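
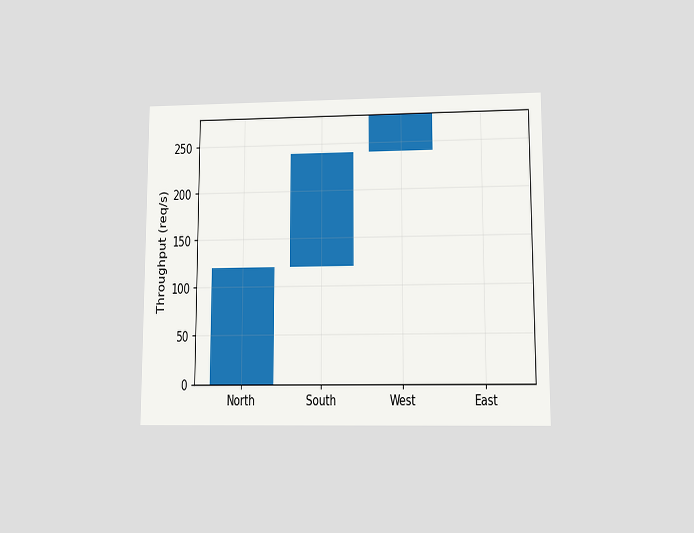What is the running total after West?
The chart is viewed at a slight angle. After West the running total reaches 280req/s.

280req/s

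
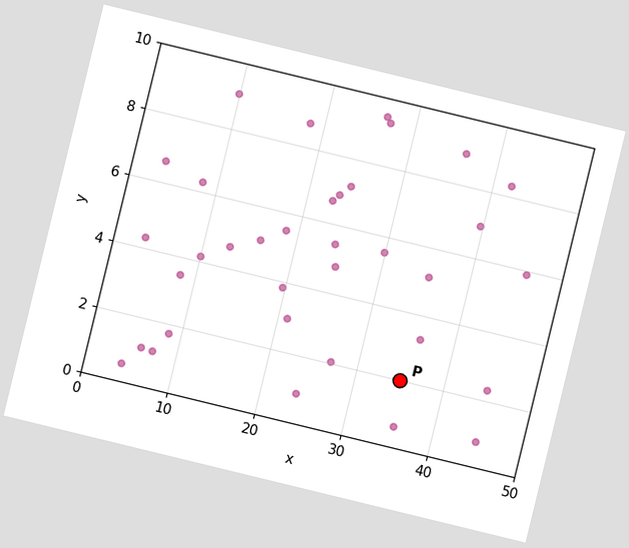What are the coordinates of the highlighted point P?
(35, 2)

The chart is tilted about 14° clockwise. Following the gridlines from P to each axis, P sits at (35, 2).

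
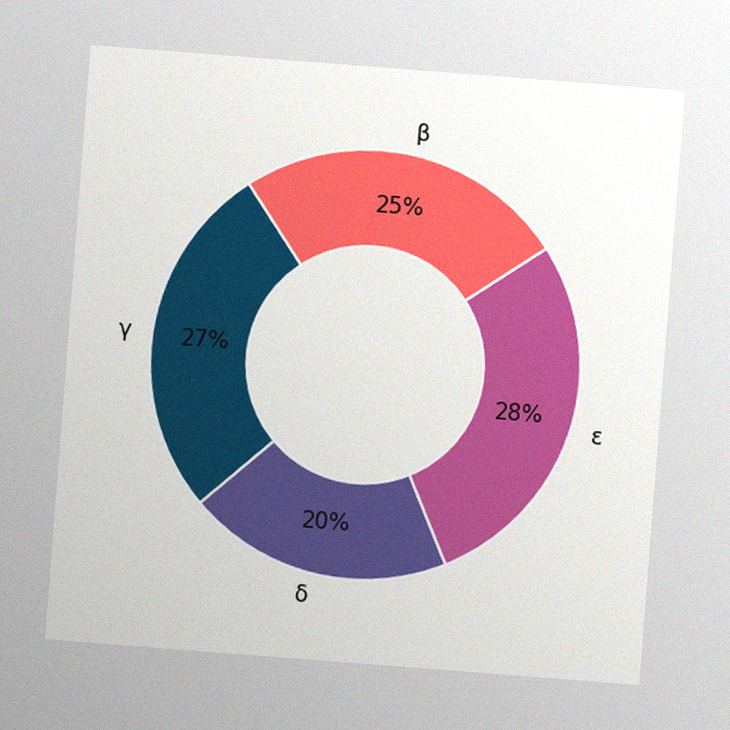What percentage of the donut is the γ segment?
The chart is tilted about 4° clockwise, with some photo noise. The γ segment takes up 27% of the ring.

27%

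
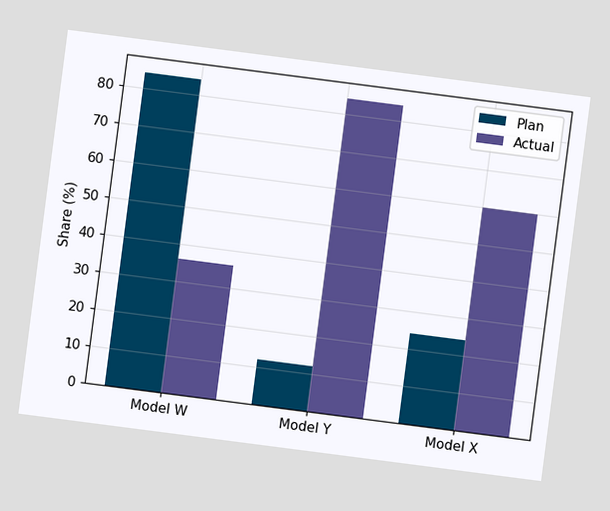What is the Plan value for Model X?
24%

The chart is tilted about 7° clockwise. The Plan bar at Model X reaches 24% on the y-axis.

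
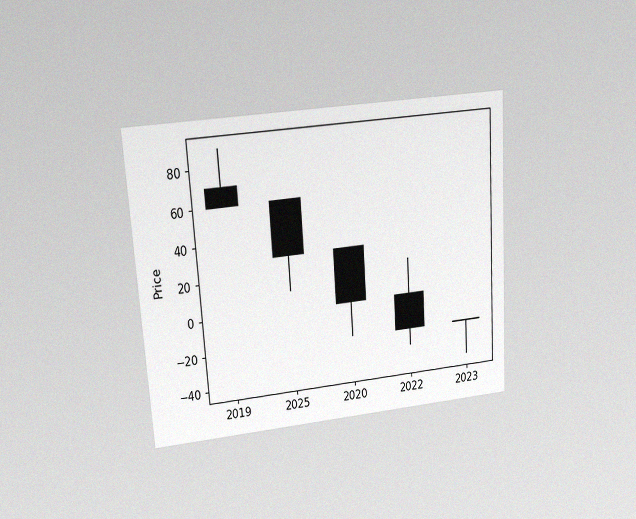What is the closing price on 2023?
The chart is tilted about 4° counter-clockwise and viewed at a slight angle, with some photo noise. The 2023 candle closes at -20.

-20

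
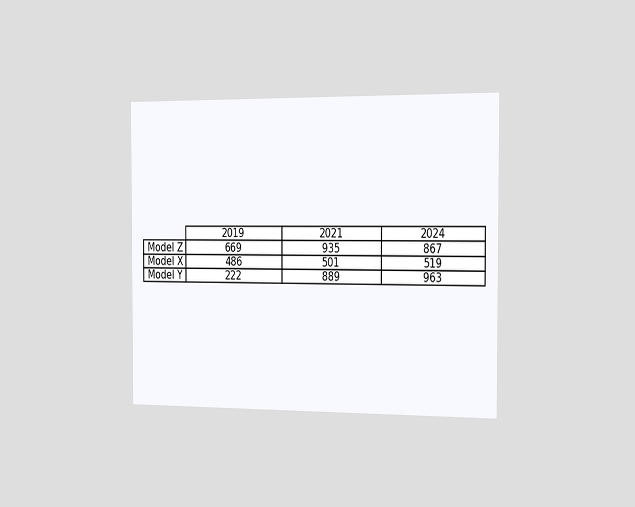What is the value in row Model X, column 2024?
519

The chart is viewed slightly from the right. The (Model X, 2024) cell reads 519.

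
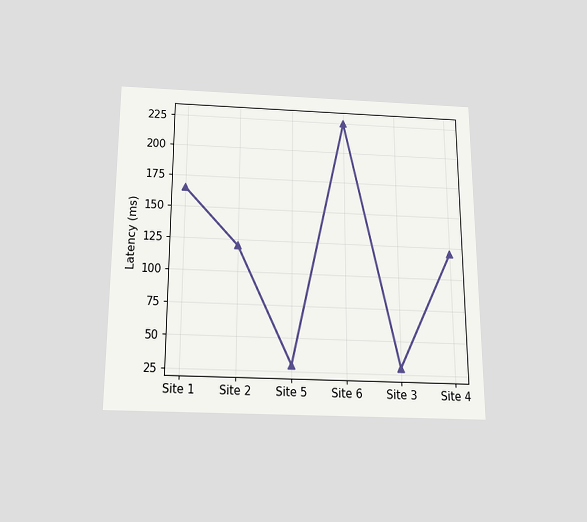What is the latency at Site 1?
The chart is viewed slightly from below. At Site 1, the line is at 165ms.

165ms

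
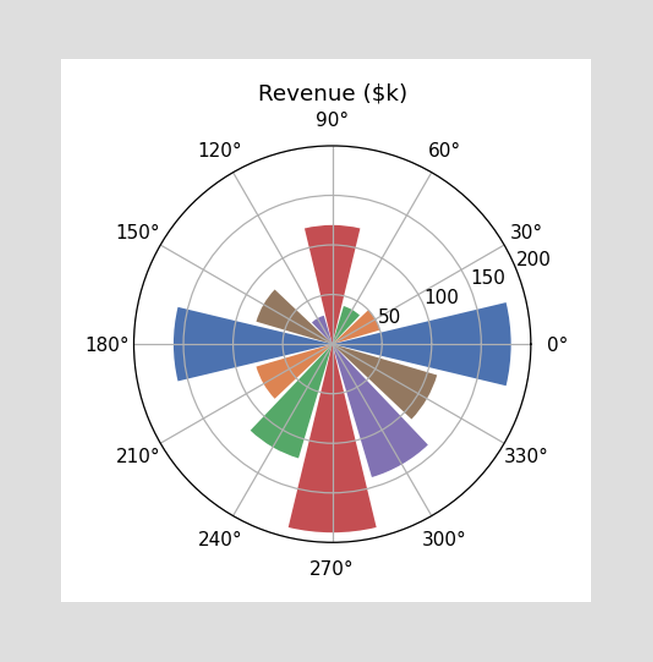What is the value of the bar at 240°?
$120k

The bar at 240° reaches $120k on the radial axis.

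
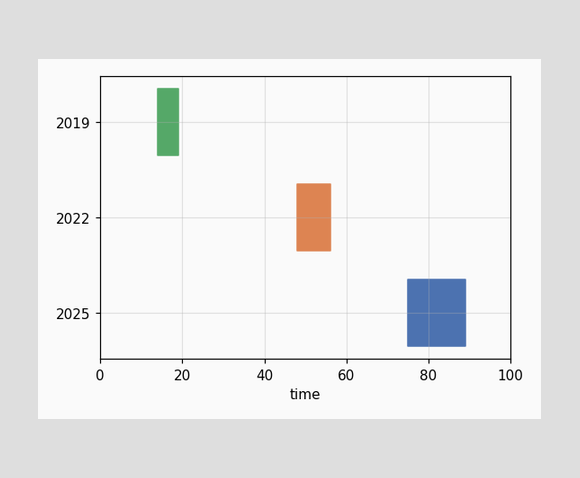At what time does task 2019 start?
The 2019 bar begins at t=14.

14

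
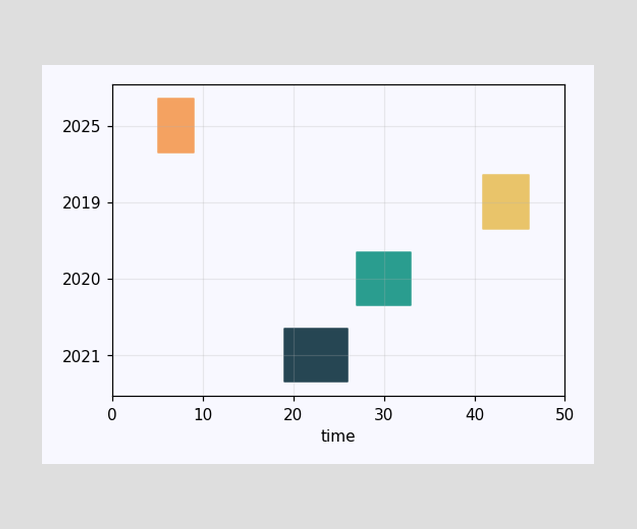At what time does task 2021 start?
19

The 2021 bar begins at t=19.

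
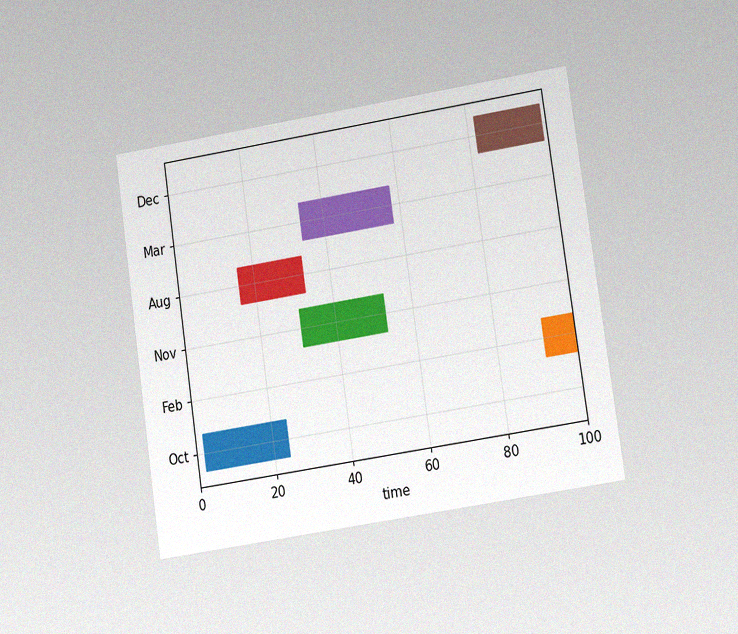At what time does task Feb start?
92

The chart is tilted about 8° counter-clockwise and viewed at a slight angle, with some photo noise. The Feb bar begins at t=92.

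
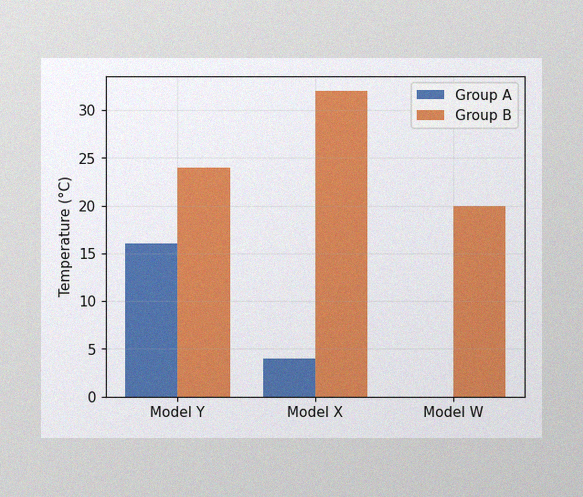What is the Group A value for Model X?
The image has some photo noise and uneven lighting. The Group A bar at Model X reaches 4°C on the y-axis.

4°C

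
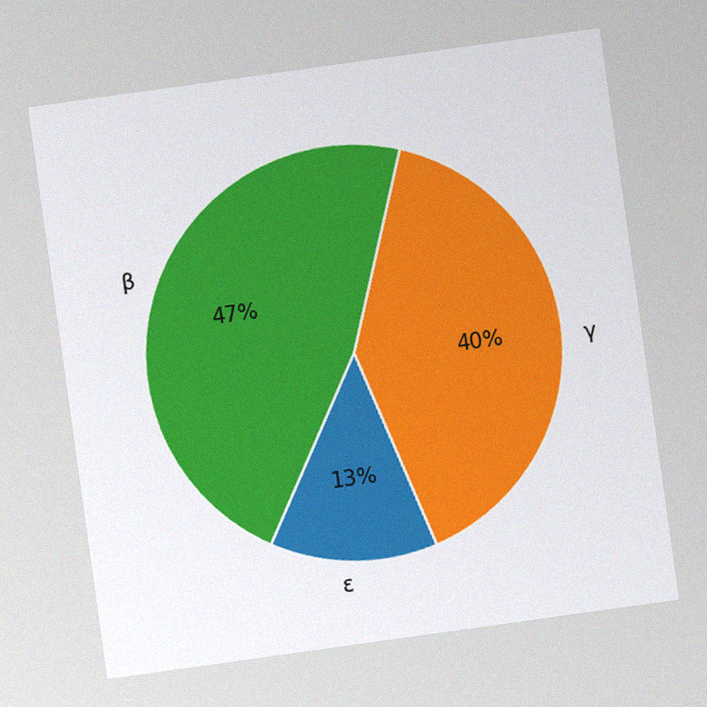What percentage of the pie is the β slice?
The chart is tilted about 8° counter-clockwise, with some photo noise. The β slice takes up 47% of the pie.

47%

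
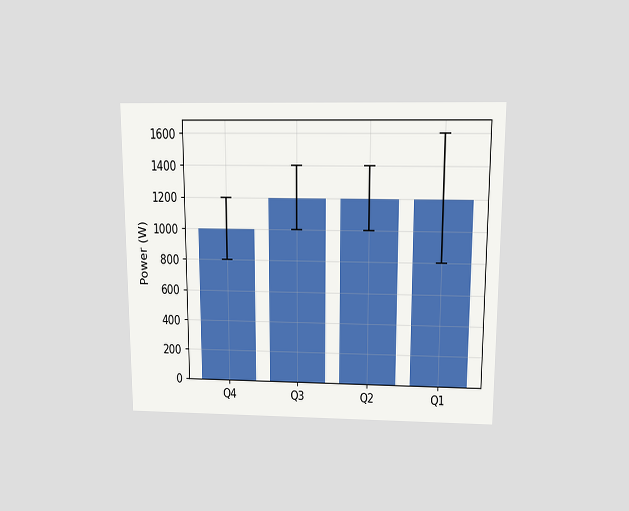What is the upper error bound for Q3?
1400W

The chart is viewed slightly from above. The Q3 bar's upper whisker reaches 1400W.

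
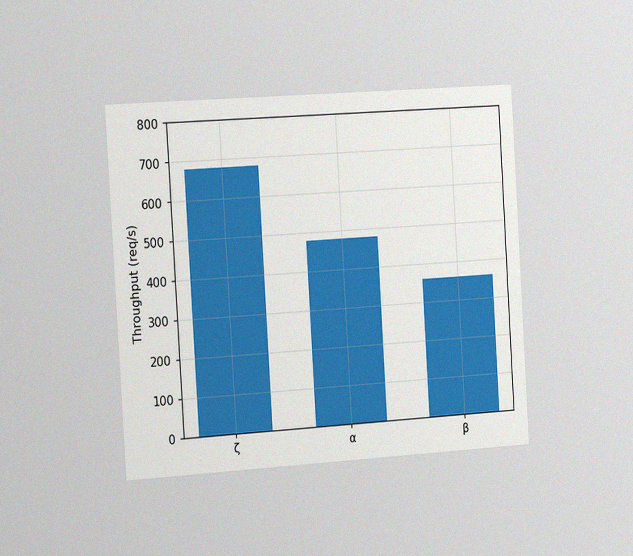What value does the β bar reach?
The chart is tilted about 3° counter-clockwise and viewed slightly from the left, with some photo noise. Reading along the chart's y-axis, the β bar reaches 360req/s.

360req/s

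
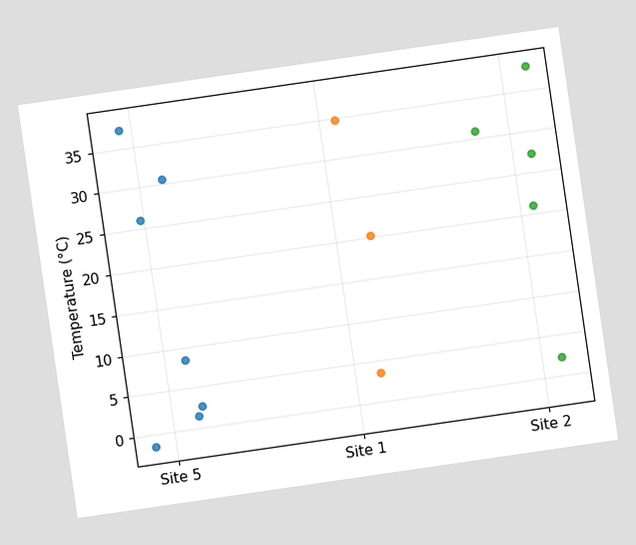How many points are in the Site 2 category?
The chart is tilted about 8° counter-clockwise. Counting the markers in the Site 2 column gives 5.

5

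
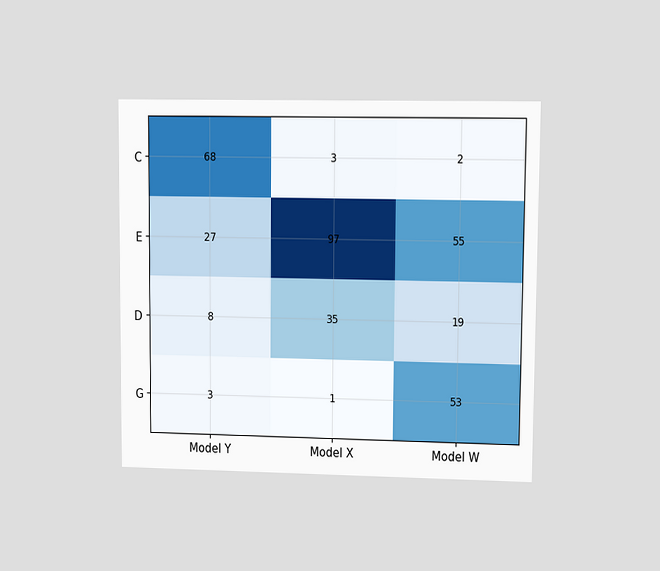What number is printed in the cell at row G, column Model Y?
The chart is viewed at a slight angle. The (G, Model Y) cell reads 3.

3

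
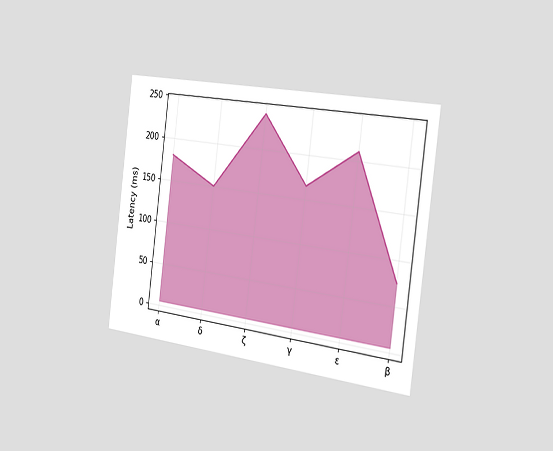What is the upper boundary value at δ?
150ms

The chart is tilted about 7° clockwise and viewed slightly from the right. At δ the upper boundary is at 150ms.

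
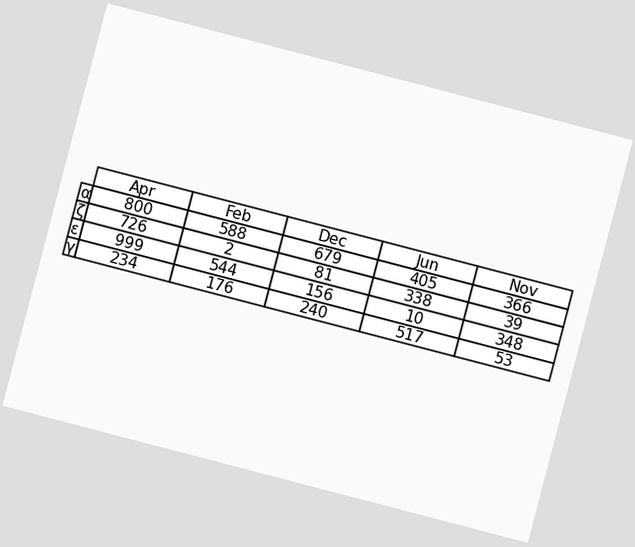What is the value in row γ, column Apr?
The chart is tilted about 15° clockwise. The (γ, Apr) cell reads 234.

234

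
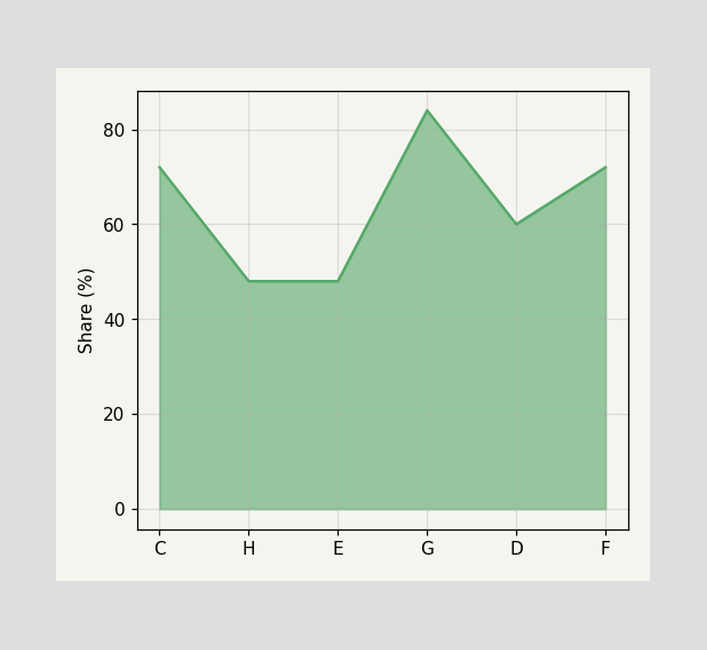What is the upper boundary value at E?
At E the upper boundary is at 48%.

48%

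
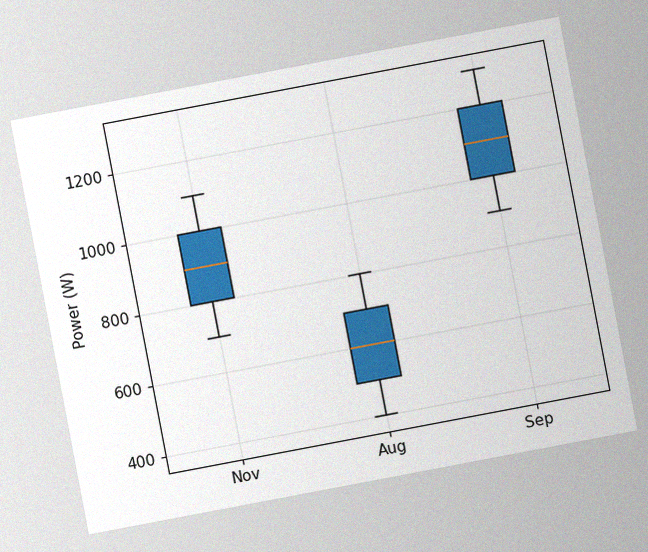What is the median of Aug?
The chart is tilted about 11° counter-clockwise, with some photo noise. The median line in the Aug box sits at 600W.

600W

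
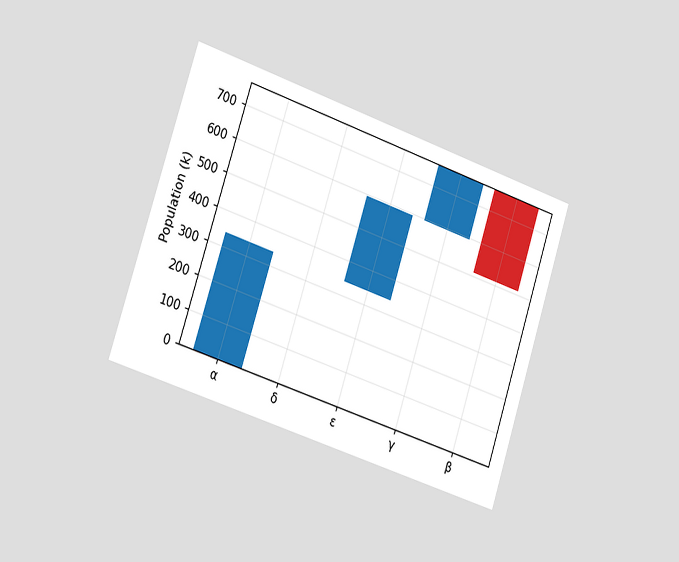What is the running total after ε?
The chart is tilted about 18° clockwise and viewed slightly from the left. After ε the running total reaches 595k.

595k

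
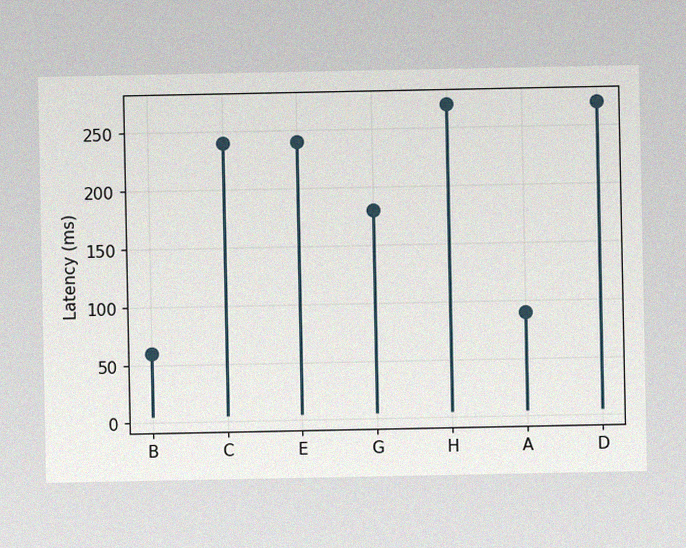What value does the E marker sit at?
240ms

The image has some photo noise and uneven lighting. The E marker sits at 240ms.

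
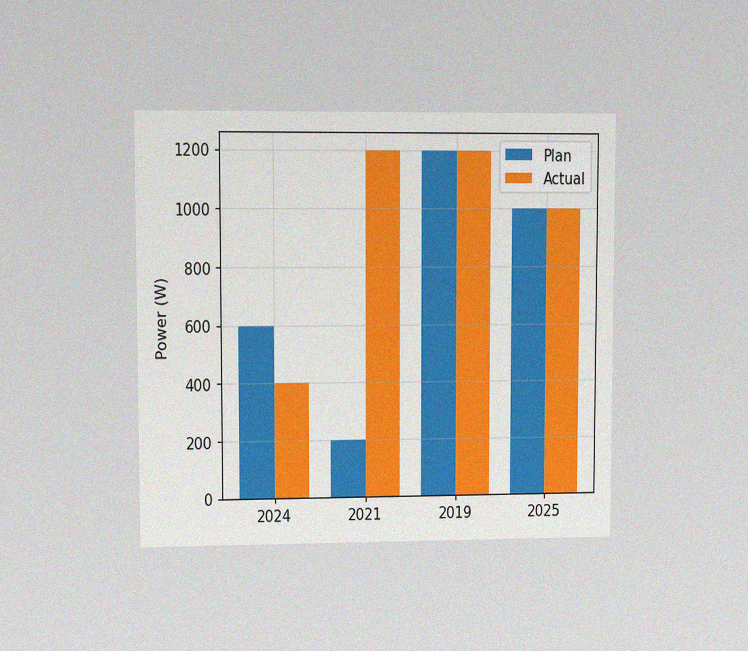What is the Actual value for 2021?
1200W

The chart is viewed at a slight angle, with some photo noise. The Actual bar at 2021 reaches 1200W on the y-axis.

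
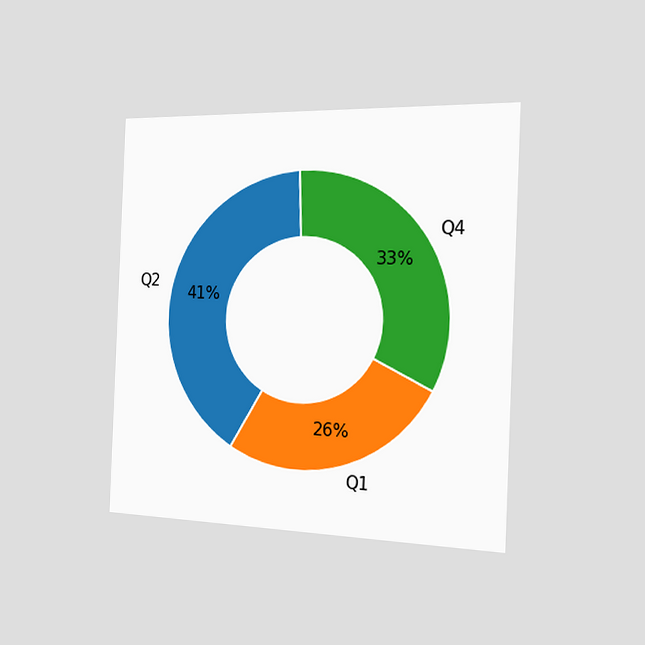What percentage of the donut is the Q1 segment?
26%

The chart is tilted about 2° clockwise and viewed slightly from the right. The Q1 segment takes up 26% of the ring.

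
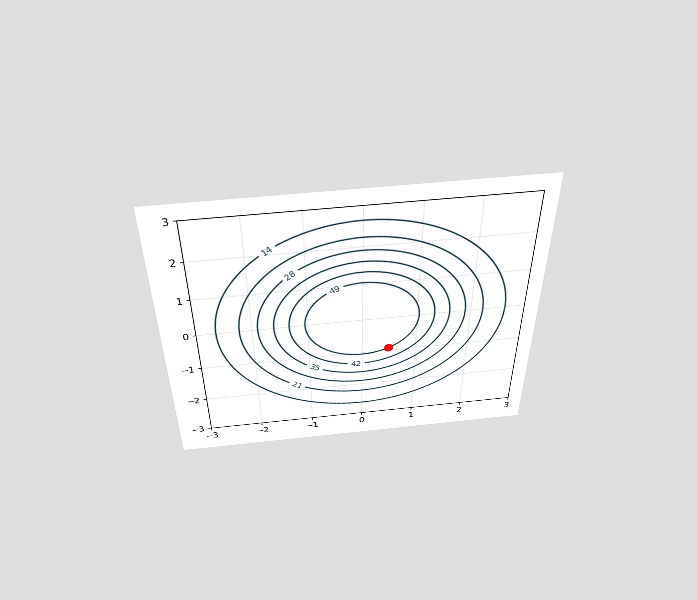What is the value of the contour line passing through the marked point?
The chart is viewed slightly from above. The marked point sits on the contour labelled 49.

49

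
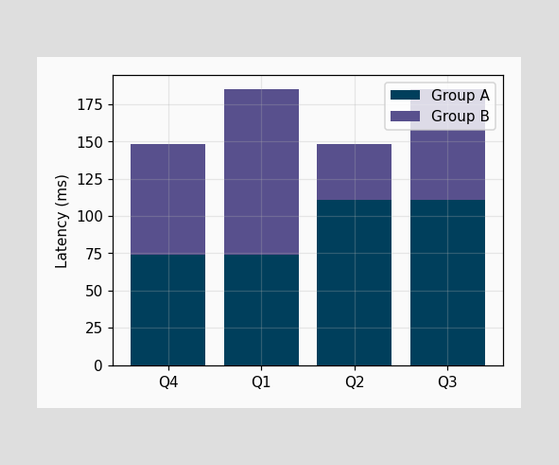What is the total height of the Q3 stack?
185ms

The Q3 stack's top reaches 185ms on the y-axis.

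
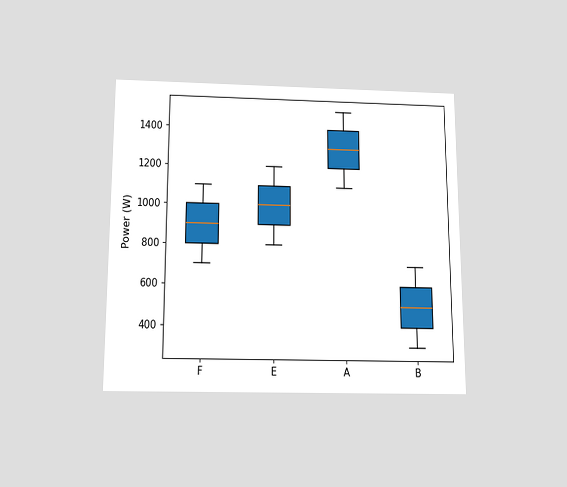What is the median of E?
1000W

The chart is viewed slightly from below. The median line in the E box sits at 1000W.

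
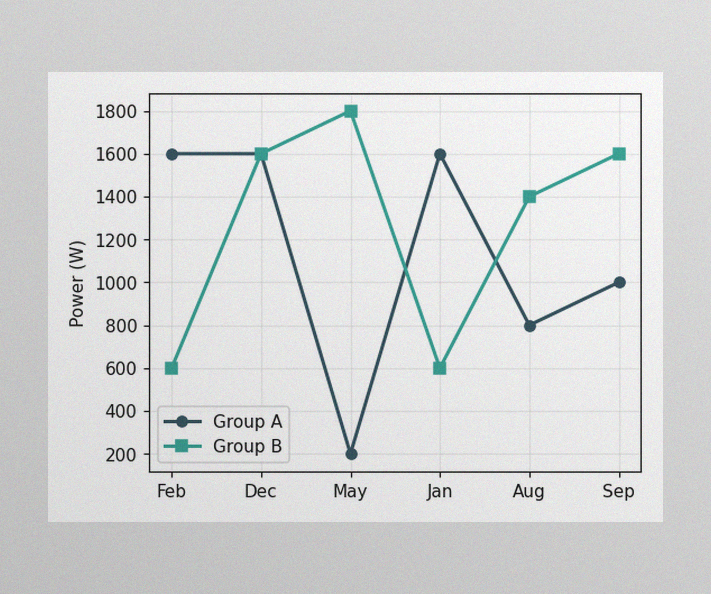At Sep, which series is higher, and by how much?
The image has some photo noise and uneven lighting. At Sep, Group B sits above the other line by 600W.

Group B, by 600W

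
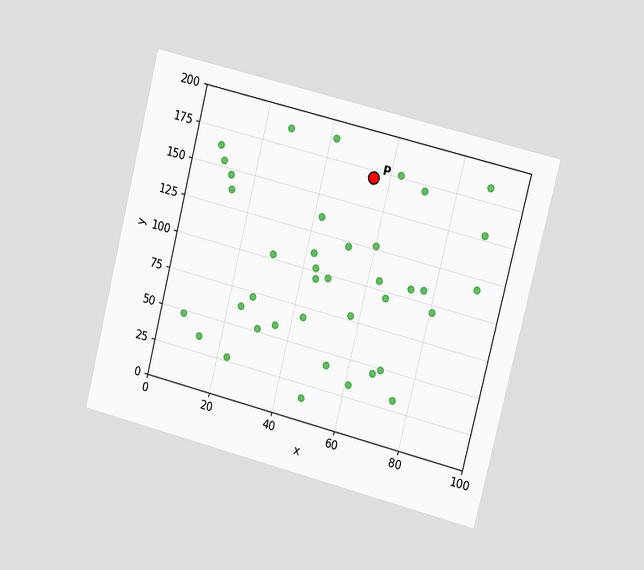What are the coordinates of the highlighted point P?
The chart is tilted about 14° clockwise and viewed slightly from the right. Following the gridlines from P to each axis, P sits at (55, 170).

(55, 170)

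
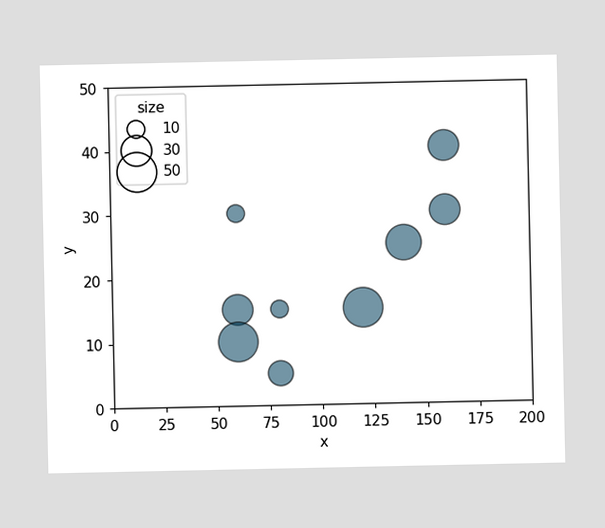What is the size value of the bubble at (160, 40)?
30

Matching the bubble at (160, 40) against the size legend gives 30.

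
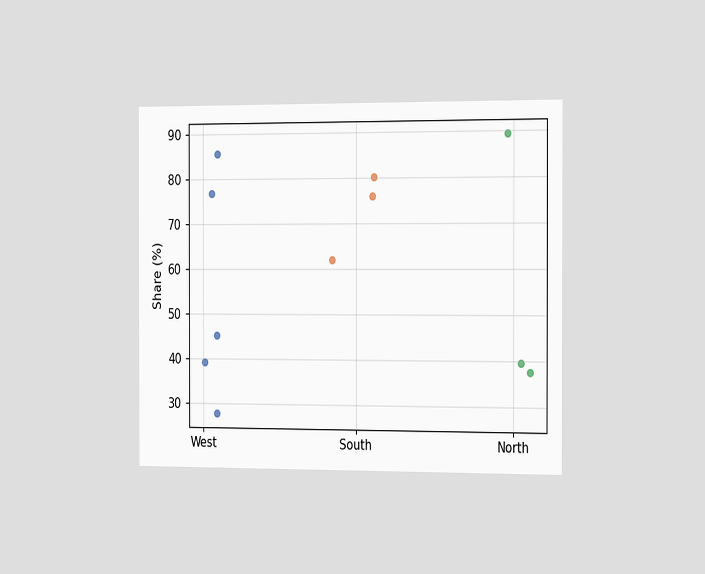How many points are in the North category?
3

The chart is viewed slightly from the right. Counting the markers in the North column gives 3.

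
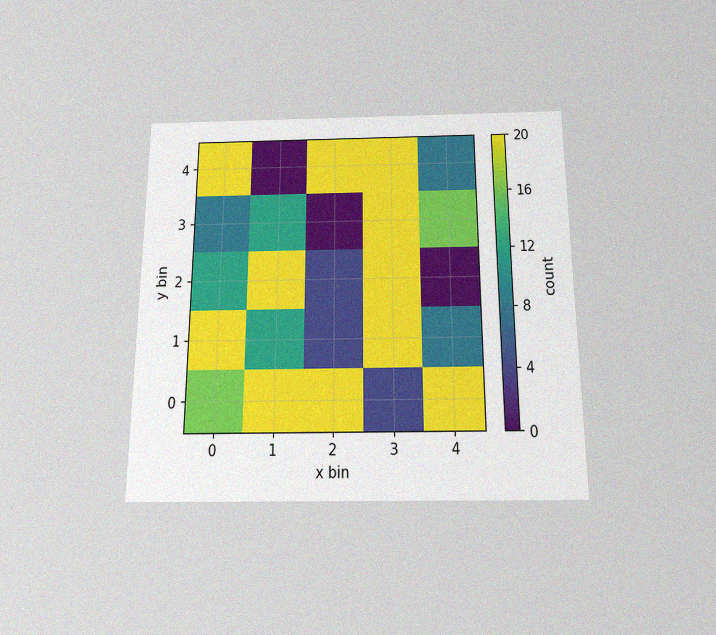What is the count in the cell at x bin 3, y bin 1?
20

The chart is viewed slightly from below, with some photo noise. Matching the cell (3, 1) against the colorbar gives 20.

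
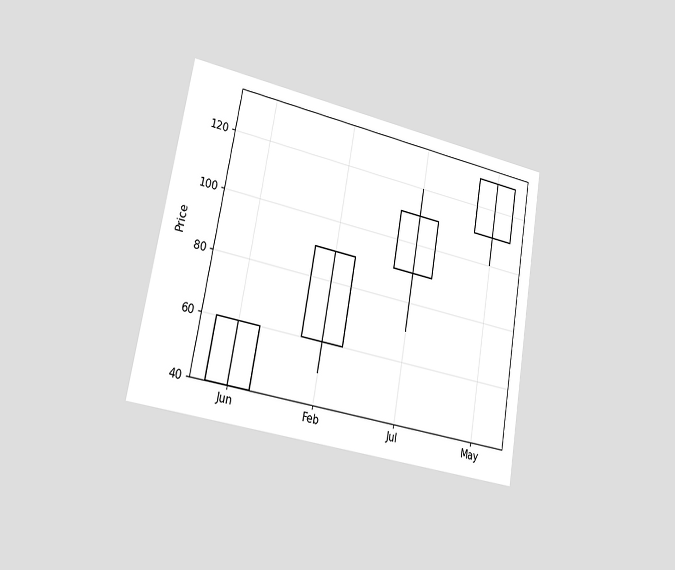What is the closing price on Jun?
60

The chart is tilted about 10° clockwise and viewed slightly from the left. The Jun candle closes at 60.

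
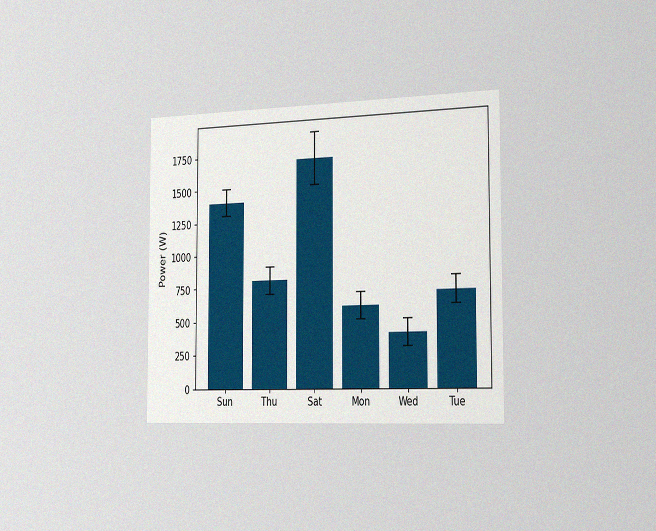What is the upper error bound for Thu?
The chart is viewed slightly from the right, with some photo noise. The Thu bar's upper whisker reaches 900W.

900W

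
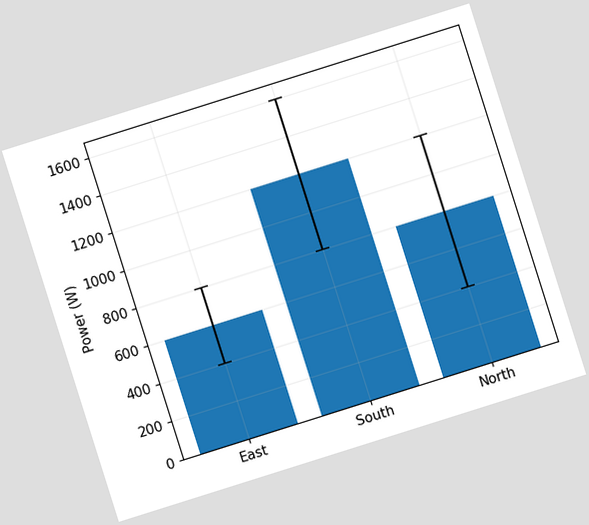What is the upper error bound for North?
The chart is tilted about 18° counter-clockwise. The North bar's upper whisker reaches 1200W.

1200W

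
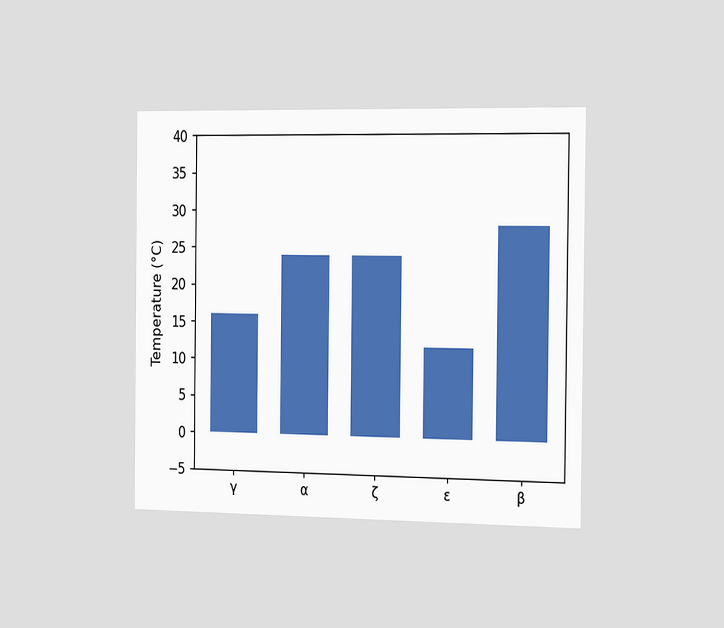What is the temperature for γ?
16°C

The chart is viewed slightly from the right. Reading along the chart's y-axis, the γ bar reaches 16°C.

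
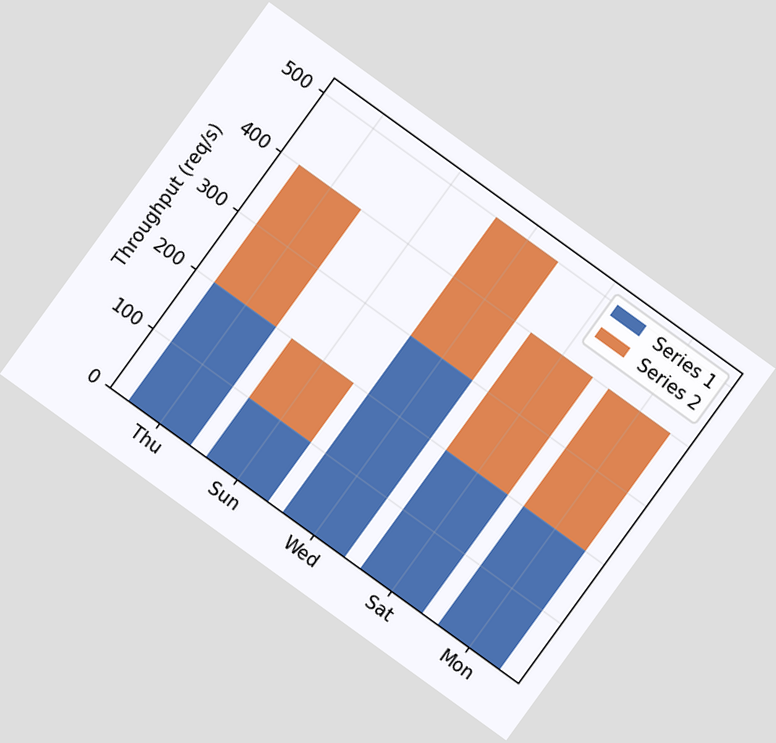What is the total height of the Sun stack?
The chart is tilted about 36° clockwise. The Sun stack's top reaches 200req/s on the y-axis.

200req/s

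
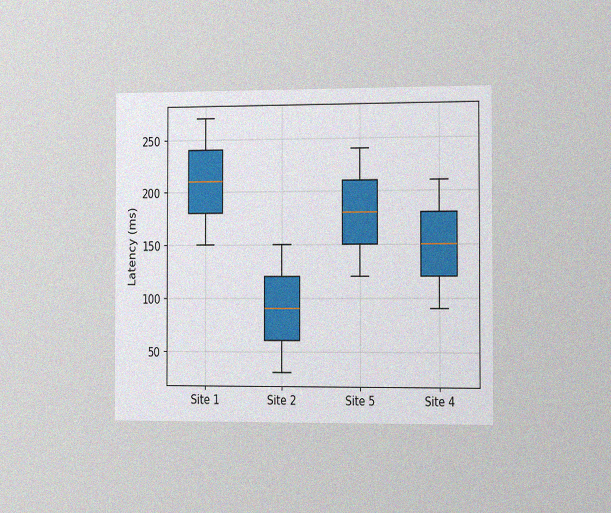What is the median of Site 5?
180ms

The chart is viewed slightly from the right, with some photo noise. The median line in the Site 5 box sits at 180ms.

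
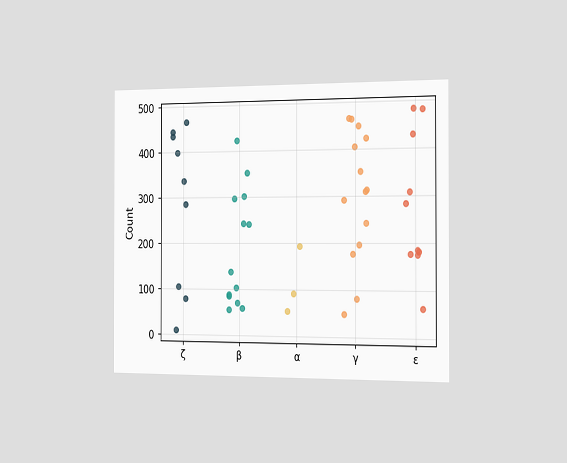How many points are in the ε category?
The chart is viewed slightly from the right. Counting the markers in the ε column gives 10.

10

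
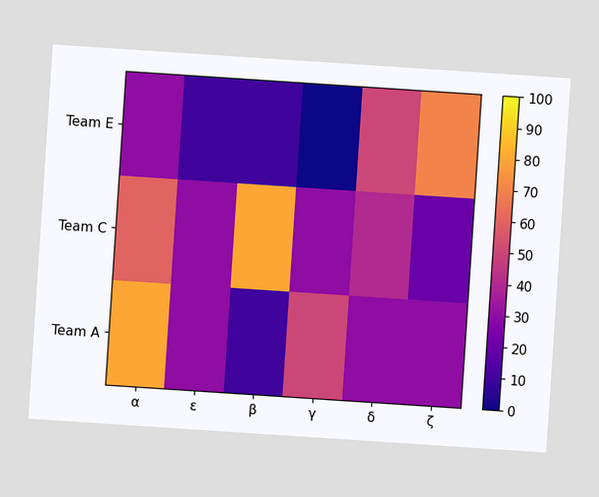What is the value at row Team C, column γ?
30

The chart is tilted about 4° clockwise. Matching cell (Team C, γ) against the colorbar gives 30.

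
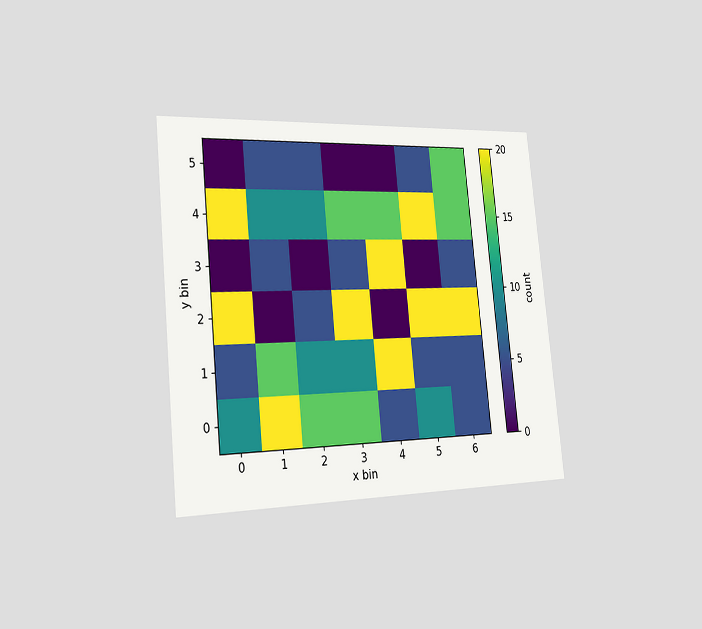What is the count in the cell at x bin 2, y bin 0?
15

The chart is tilted about 6° counter-clockwise and viewed slightly from the left. Matching the cell (2, 0) against the colorbar gives 15.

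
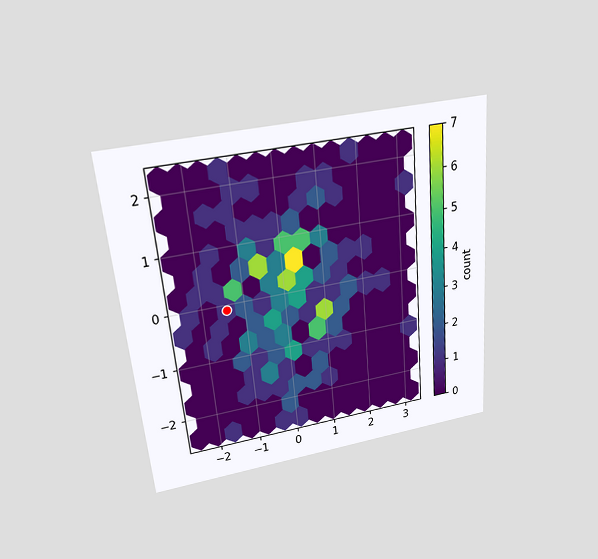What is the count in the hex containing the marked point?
1

The chart is tilted about 5° counter-clockwise and viewed slightly from above. The marked hex reads 1 on the colorbar.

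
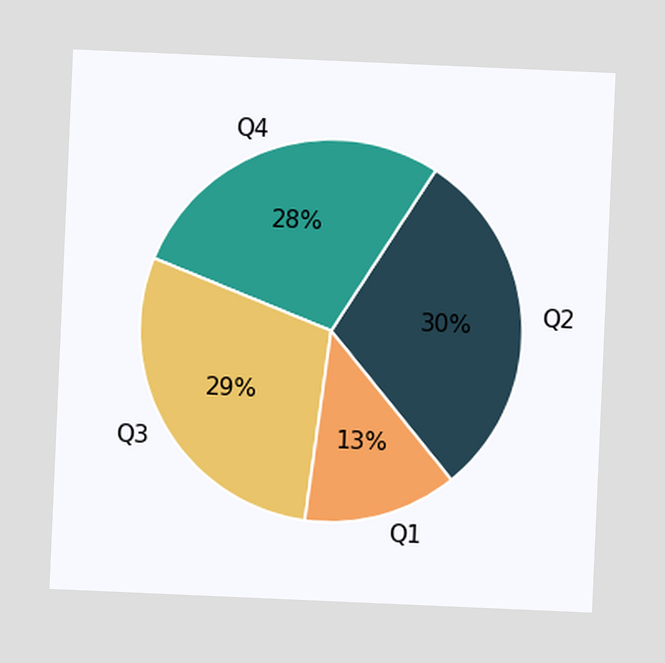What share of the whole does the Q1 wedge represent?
13%

The chart is tilted about 3° clockwise. The Q1 slice takes up 13% of the pie.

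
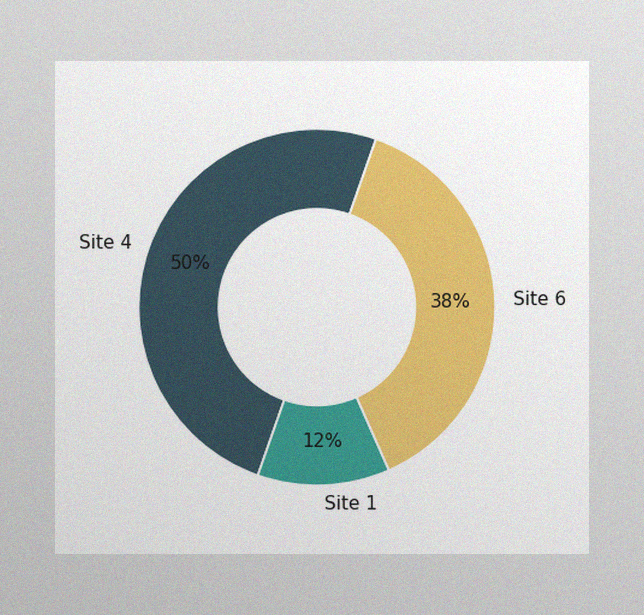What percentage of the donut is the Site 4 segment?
50%

The image has some photo noise and uneven lighting. The Site 4 segment takes up 50% of the ring.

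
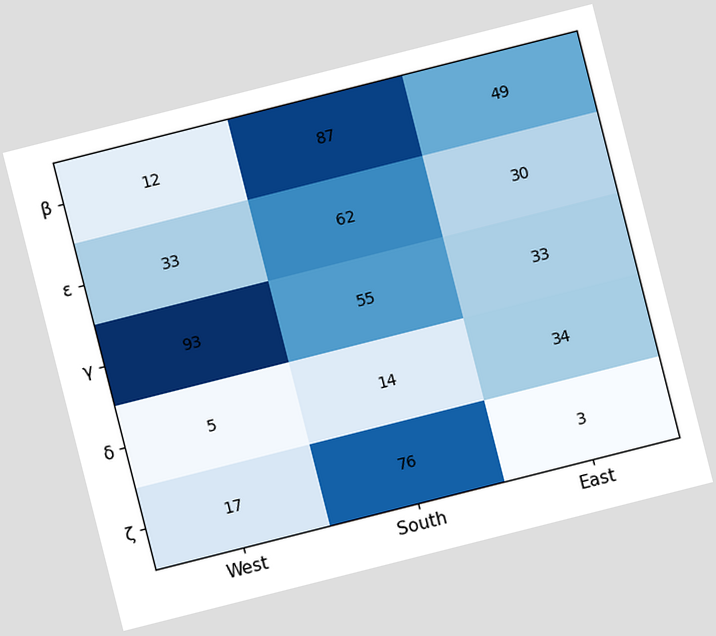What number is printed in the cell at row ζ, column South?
The chart is tilted about 14° counter-clockwise. The (ζ, South) cell reads 76.

76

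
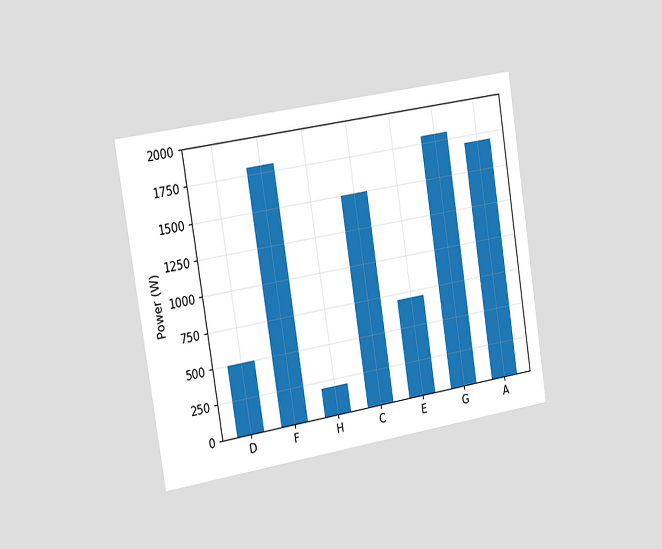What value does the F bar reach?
The chart is tilted about 9° counter-clockwise and viewed slightly from the left. Reading along the chart's y-axis, the F bar reaches 1800W.

1800W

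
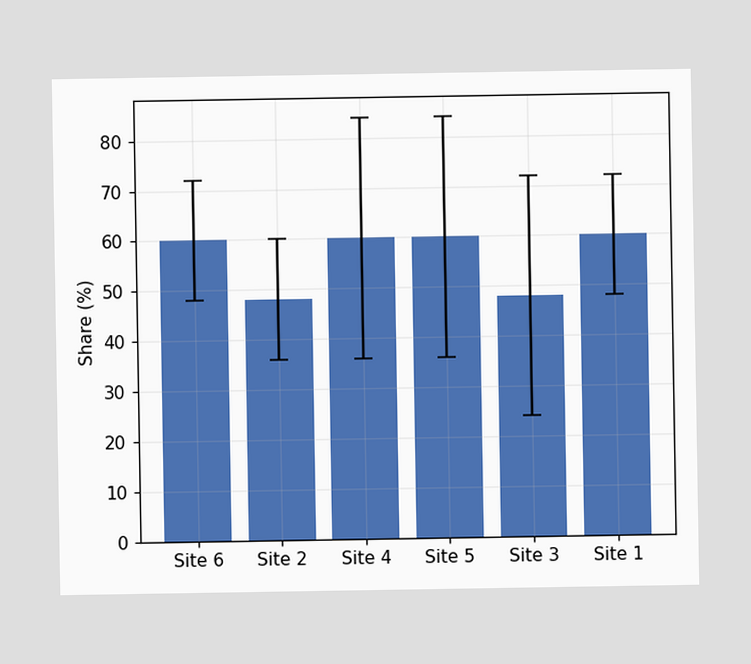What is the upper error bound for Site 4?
The Site 4 bar's upper whisker reaches 84%.

84%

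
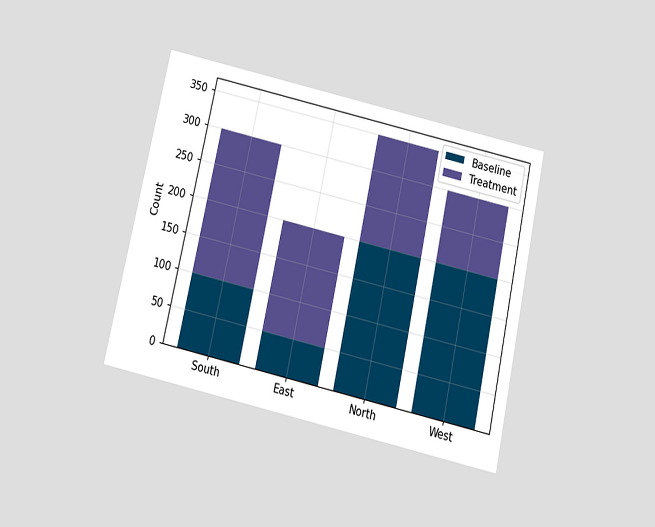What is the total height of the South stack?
300

The chart is tilted about 12° clockwise and viewed slightly from below. The South stack's top reaches 300 on the y-axis.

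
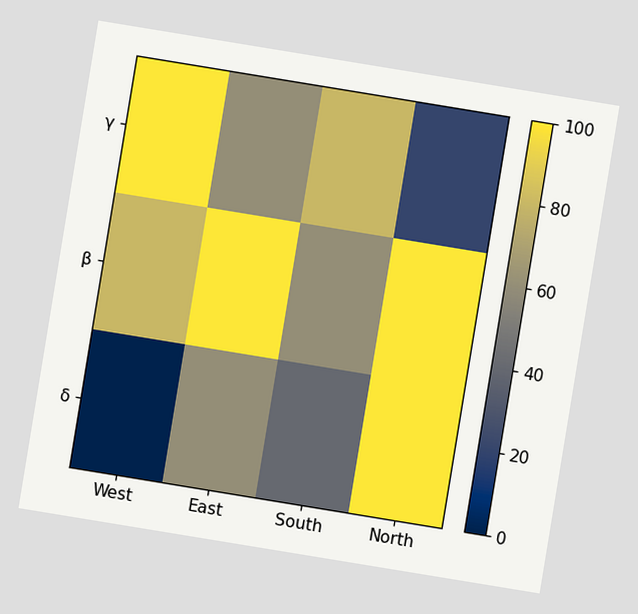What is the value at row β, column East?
100

The chart is tilted about 9° clockwise. Matching cell (β, East) against the colorbar gives 100.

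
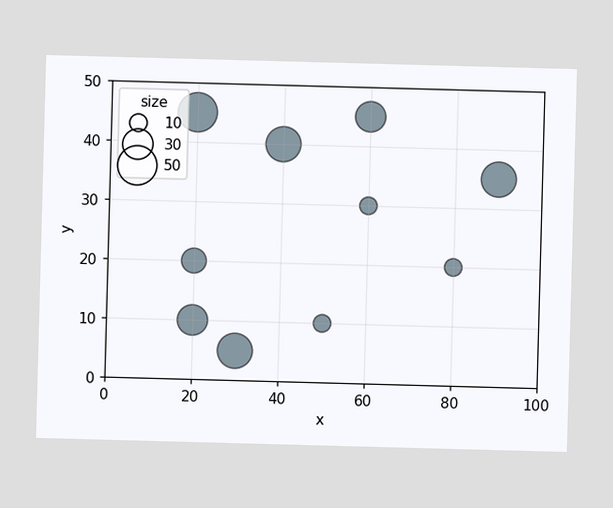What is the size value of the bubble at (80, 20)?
Matching the bubble at (80, 20) against the size legend gives 10.

10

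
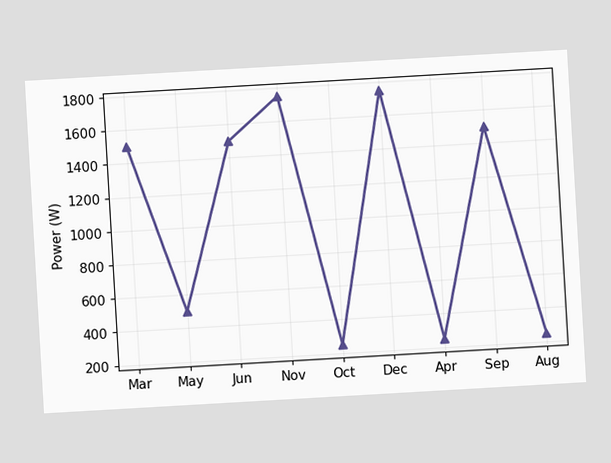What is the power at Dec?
1750W

The chart is tilted about 3° counter-clockwise. At Dec, the line is at 1750W.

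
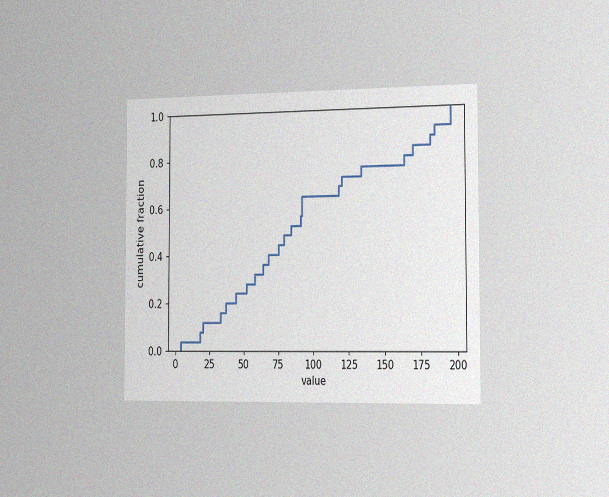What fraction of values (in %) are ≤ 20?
12%

The chart is viewed slightly from the right, with some photo noise. At x=20 the ECDF step is at 12%.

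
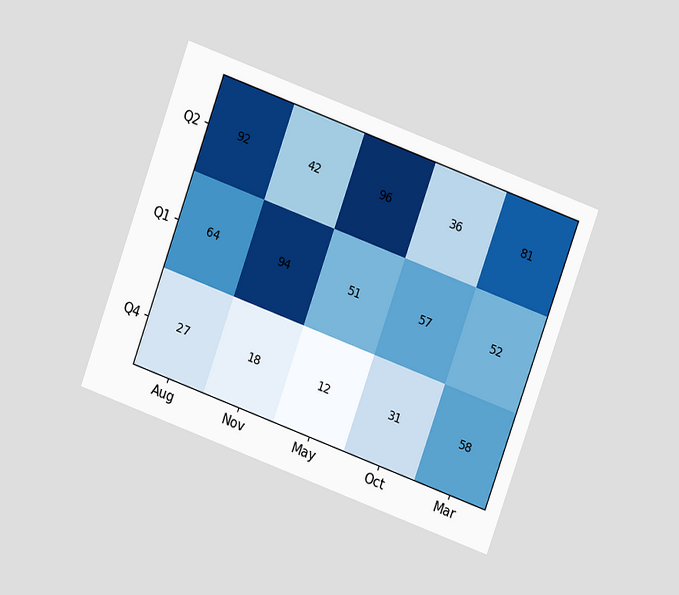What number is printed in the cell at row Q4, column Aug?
27

The chart is tilted about 20° clockwise and viewed at a slight angle. The (Q4, Aug) cell reads 27.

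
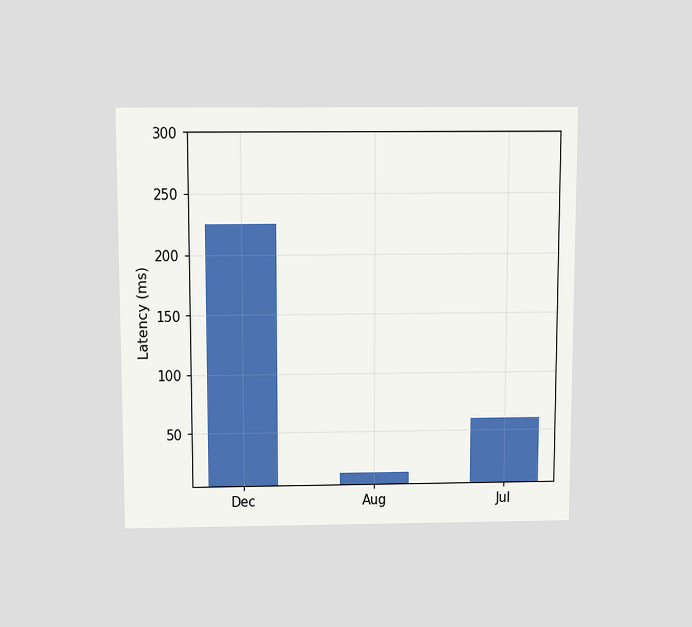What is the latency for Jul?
The chart is viewed slightly from above. Reading along the chart's y-axis, the Jul bar reaches 60ms.

60ms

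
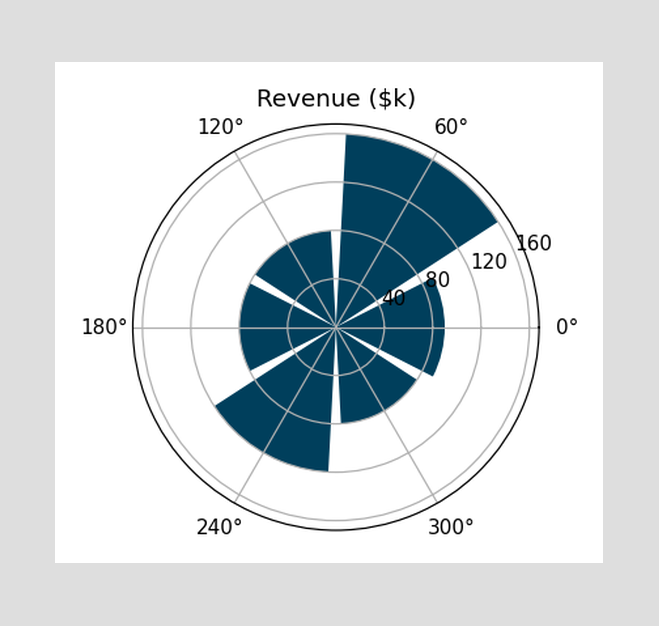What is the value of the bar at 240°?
The bar at 240° reaches $120k on the radial axis.

$120k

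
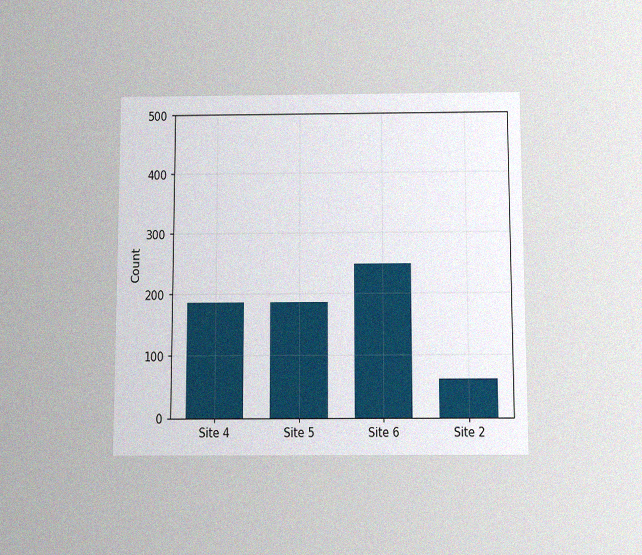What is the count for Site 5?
The chart is viewed slightly from below, with some photo noise. Reading along the chart's y-axis, the Site 5 bar reaches 186.

186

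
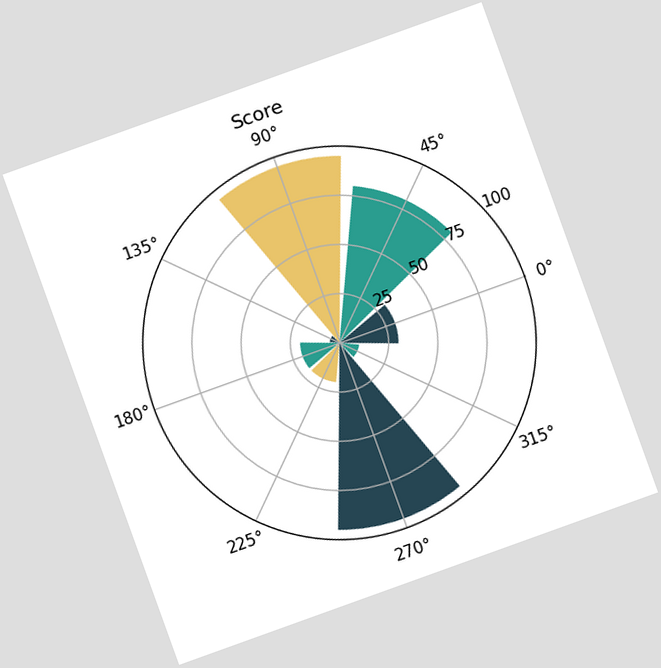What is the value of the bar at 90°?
The chart is tilted about 20° counter-clockwise. The bar at 90° reaches 95 on the radial axis.

95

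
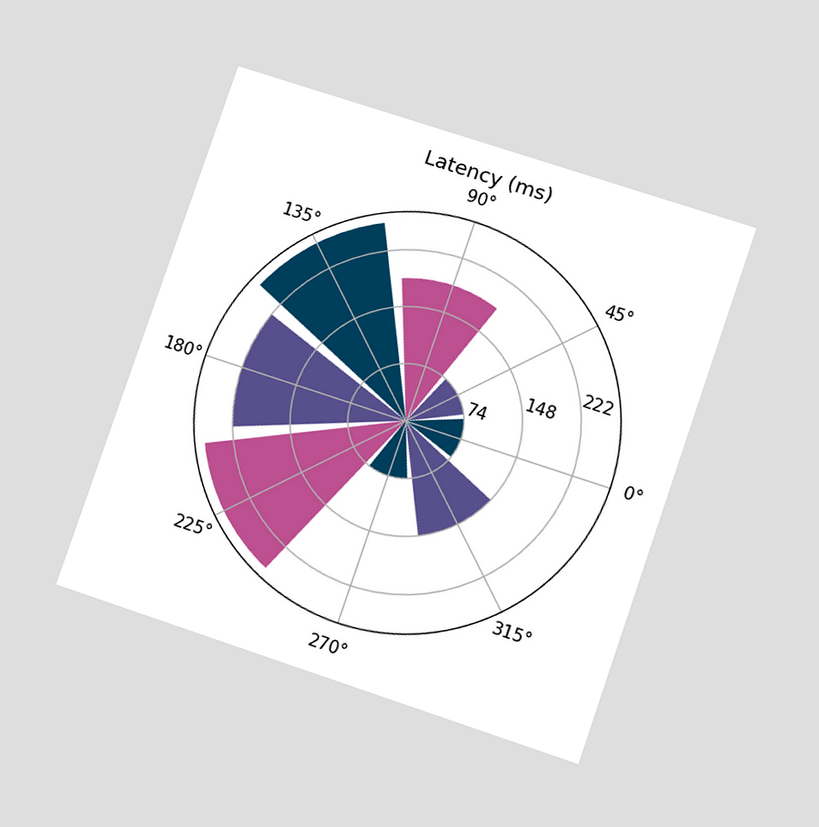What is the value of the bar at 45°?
74ms

The chart is tilted about 19° clockwise and viewed at a slight angle. The bar at 45° reaches 74ms on the radial axis.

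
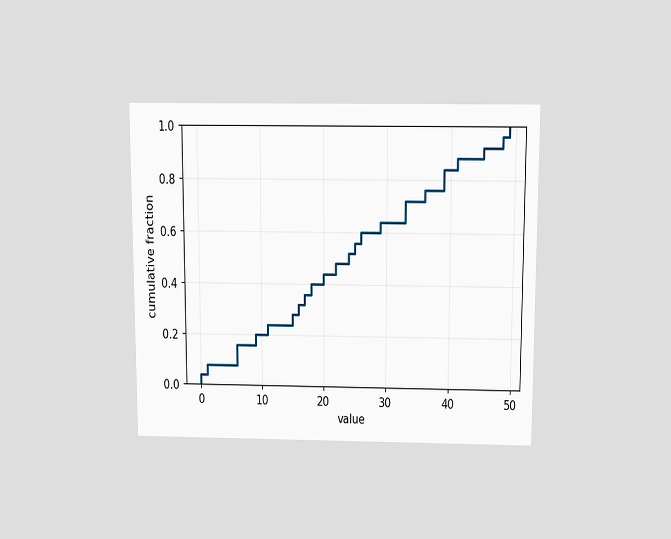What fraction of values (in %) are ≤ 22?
The chart is viewed slightly from above. At x=22 the ECDF step is at 48%.

48%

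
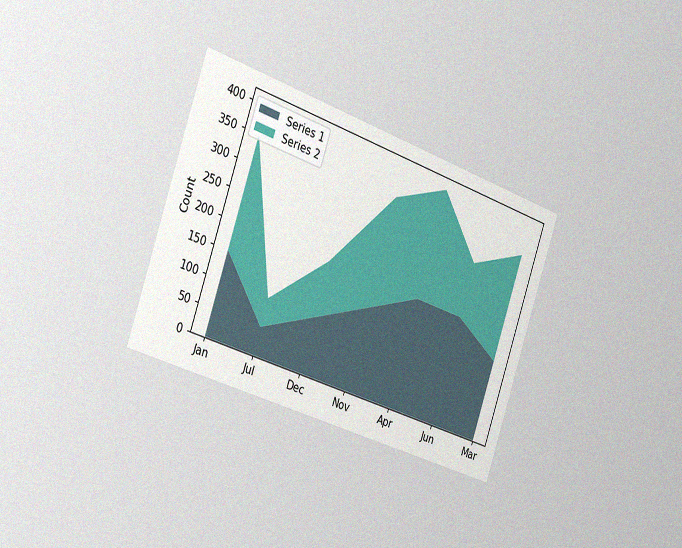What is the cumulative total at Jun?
The chart is tilted about 19° clockwise and viewed slightly from the left, with some photo noise. The stacked total at Jun reaches 300.

300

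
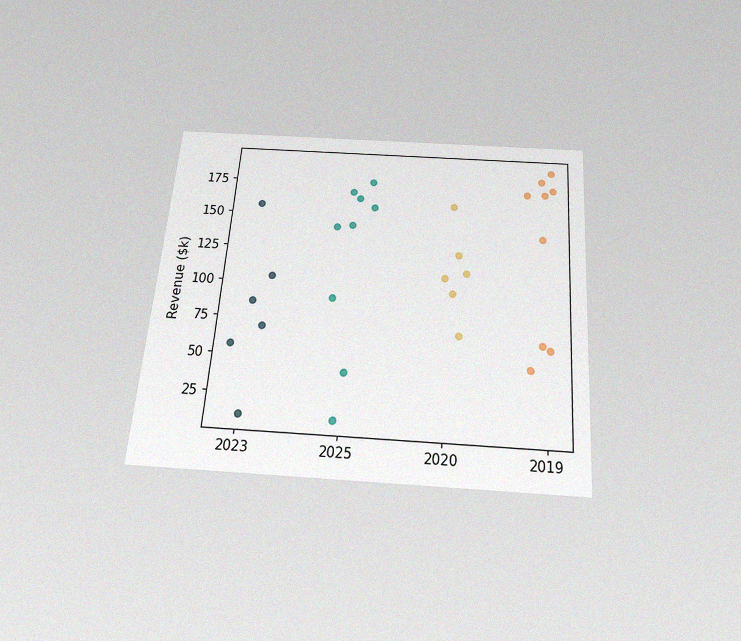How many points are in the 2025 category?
The chart is tilted about 4° clockwise and viewed slightly from below, with some photo noise. Counting the markers in the 2025 column gives 9.

9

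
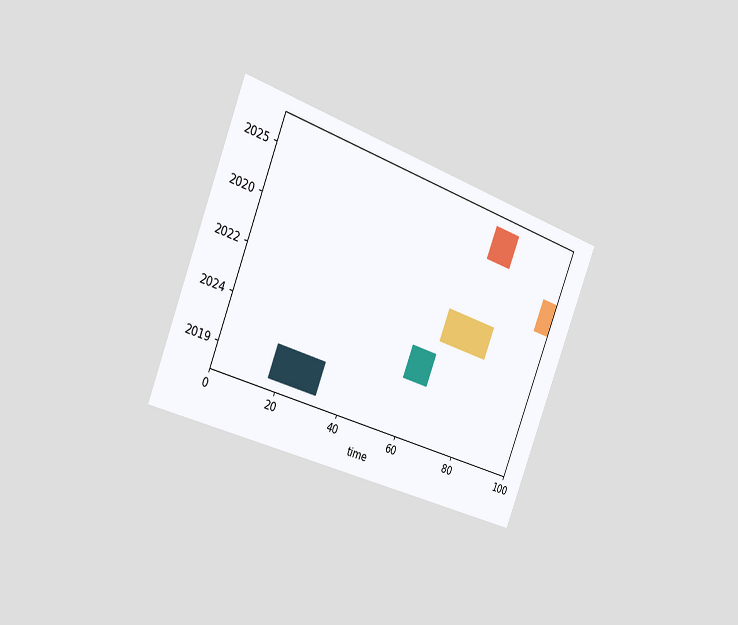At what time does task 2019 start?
The chart is tilted about 21° clockwise and viewed slightly from the left. The 2019 bar begins at t=17.

17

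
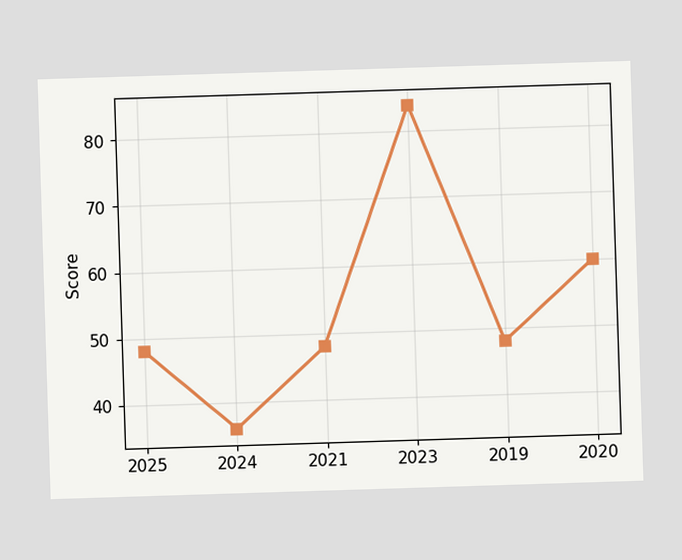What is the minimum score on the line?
36

The lowest point is at 2024, and reading across to the y-axis gives 36.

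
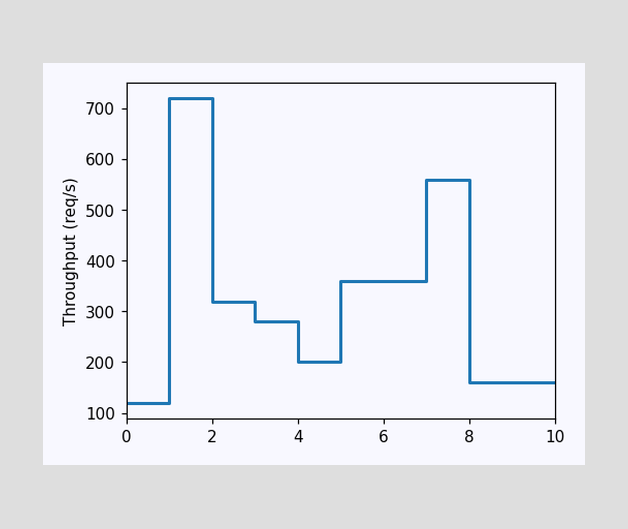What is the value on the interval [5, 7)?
On [5, 7) the step sits at 360req/s.

360req/s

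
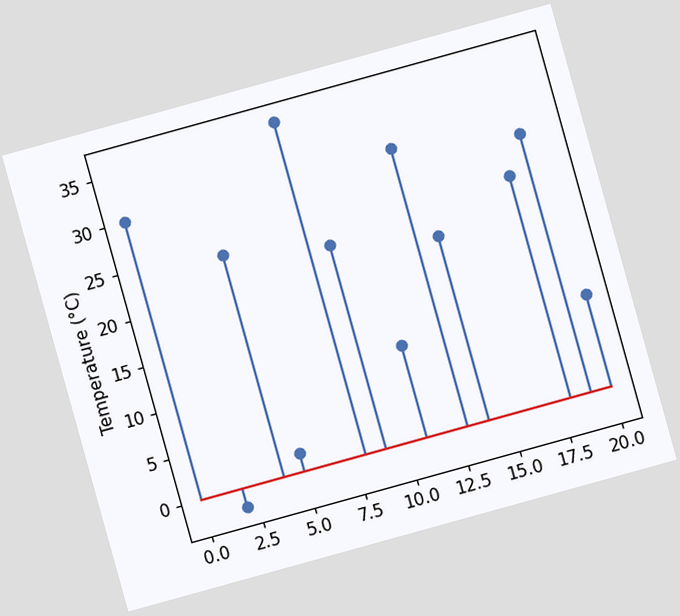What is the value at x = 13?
The chart is tilted about 15° counter-clockwise. The stem at x=13 reaches 30°C.

30°C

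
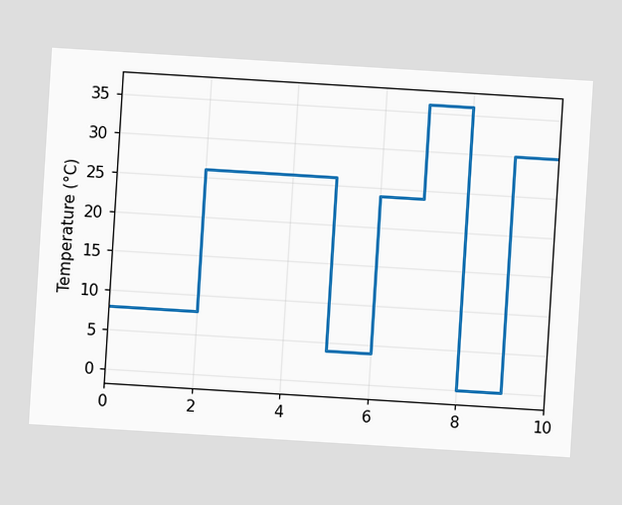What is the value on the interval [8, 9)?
The chart is tilted about 4° clockwise. On [8, 9) the step sits at 0°C.

0°C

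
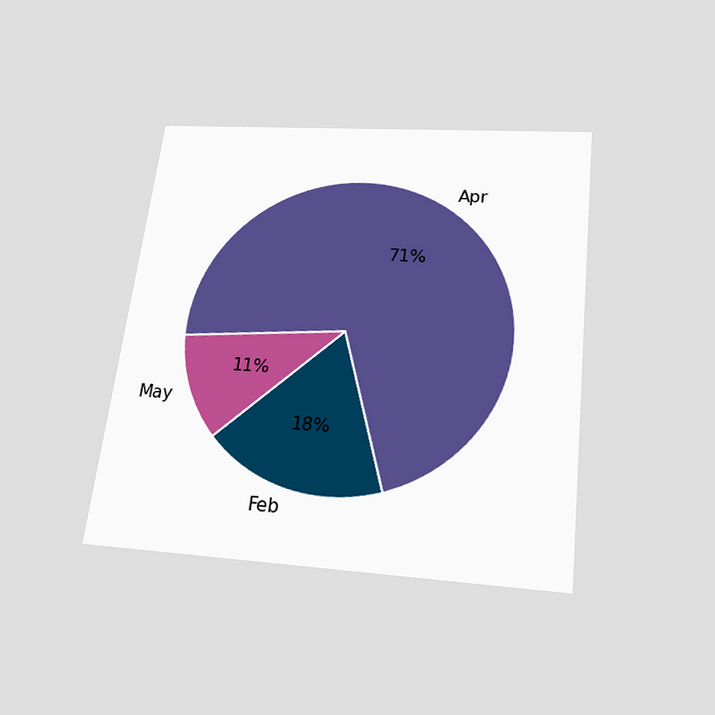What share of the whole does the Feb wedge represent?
18%

The chart is tilted about 7° clockwise and viewed slightly from below. The Feb slice takes up 18% of the pie.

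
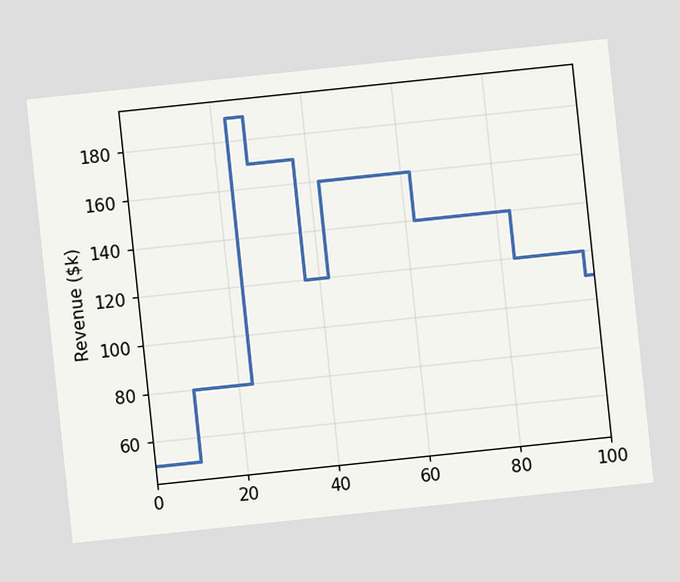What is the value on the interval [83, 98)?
$120k

The chart is tilted about 6° counter-clockwise. On [83, 98) the step sits at $120k.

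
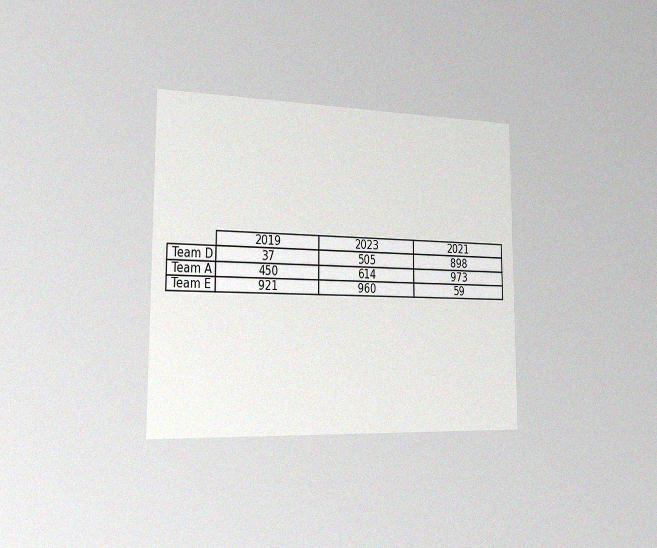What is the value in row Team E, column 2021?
59

The chart is viewed slightly from the left, with some photo noise. The (Team E, 2021) cell reads 59.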